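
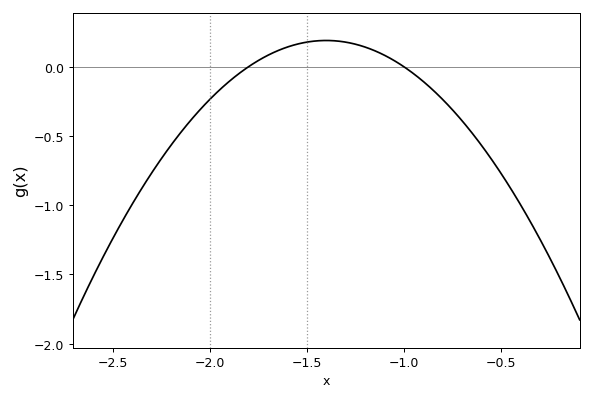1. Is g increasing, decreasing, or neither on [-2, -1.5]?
increasing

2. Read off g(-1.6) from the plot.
0.142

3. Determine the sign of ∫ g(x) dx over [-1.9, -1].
positive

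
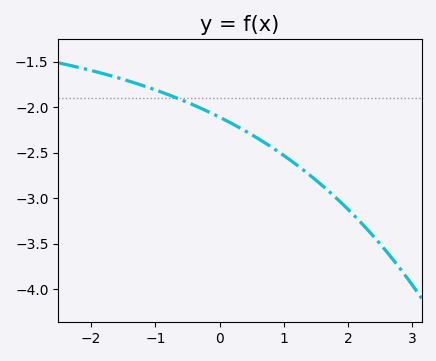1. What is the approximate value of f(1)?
-2.53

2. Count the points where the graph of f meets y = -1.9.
1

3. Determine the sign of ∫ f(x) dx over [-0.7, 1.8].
negative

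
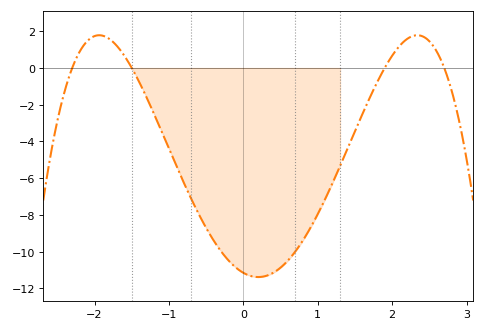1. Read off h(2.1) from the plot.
1.2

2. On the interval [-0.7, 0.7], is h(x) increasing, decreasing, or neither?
neither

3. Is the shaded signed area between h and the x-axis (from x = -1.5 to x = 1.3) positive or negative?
negative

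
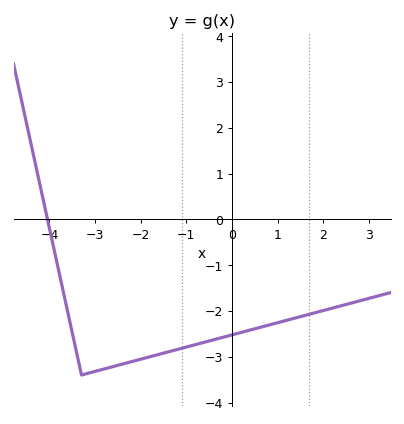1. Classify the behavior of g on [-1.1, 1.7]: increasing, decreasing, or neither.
increasing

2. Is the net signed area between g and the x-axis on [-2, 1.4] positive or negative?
negative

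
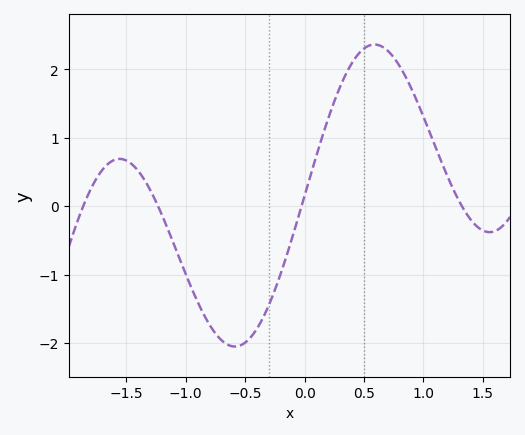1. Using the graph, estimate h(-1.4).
0.514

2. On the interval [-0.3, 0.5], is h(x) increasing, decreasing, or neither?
increasing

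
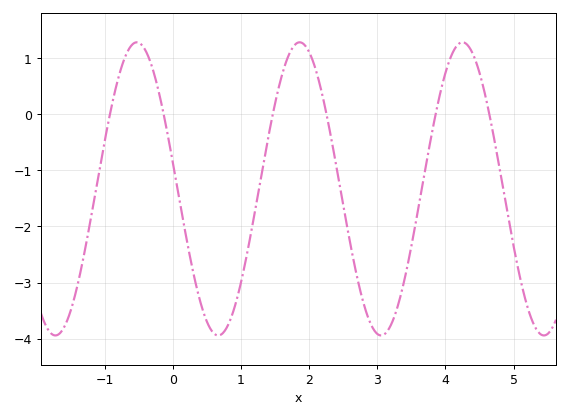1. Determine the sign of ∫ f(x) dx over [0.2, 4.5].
negative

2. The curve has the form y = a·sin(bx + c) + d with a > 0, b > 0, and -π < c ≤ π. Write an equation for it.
y = 2.61sin(2.6x + 3) - 1.33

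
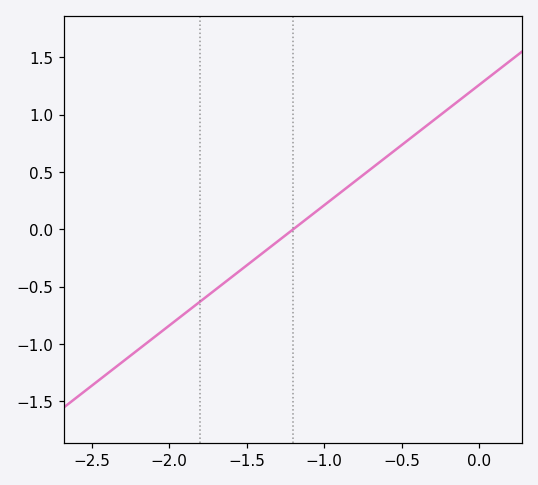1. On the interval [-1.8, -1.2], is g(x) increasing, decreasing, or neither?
increasing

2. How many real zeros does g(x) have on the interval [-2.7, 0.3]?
1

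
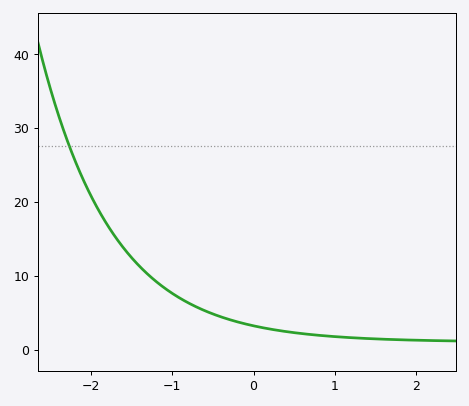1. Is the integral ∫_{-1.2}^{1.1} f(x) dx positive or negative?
positive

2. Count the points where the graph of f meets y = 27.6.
1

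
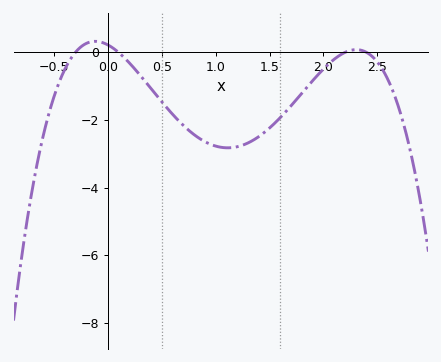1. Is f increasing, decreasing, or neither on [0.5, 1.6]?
neither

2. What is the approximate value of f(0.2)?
-0.31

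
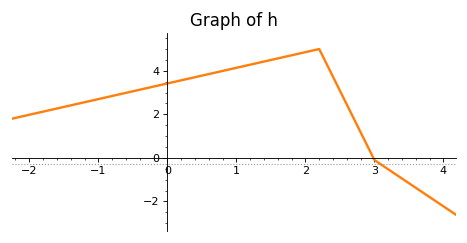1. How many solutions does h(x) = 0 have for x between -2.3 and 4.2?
1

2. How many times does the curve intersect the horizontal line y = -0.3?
1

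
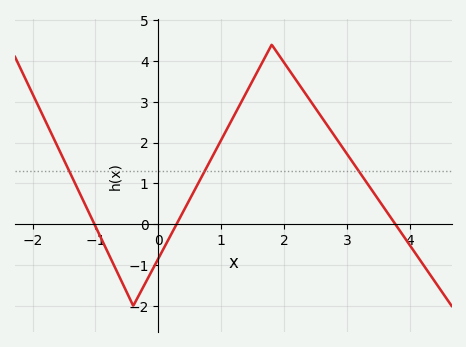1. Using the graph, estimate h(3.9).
-0.3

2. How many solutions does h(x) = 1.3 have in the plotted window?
3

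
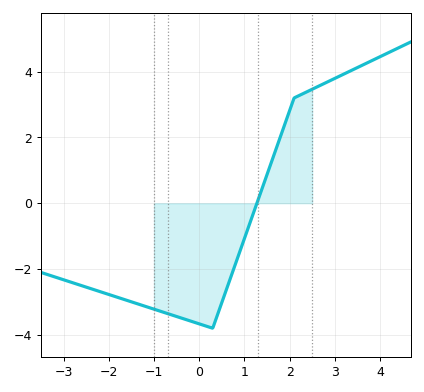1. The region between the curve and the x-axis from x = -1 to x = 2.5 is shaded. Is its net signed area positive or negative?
negative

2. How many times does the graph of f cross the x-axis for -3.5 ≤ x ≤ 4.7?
1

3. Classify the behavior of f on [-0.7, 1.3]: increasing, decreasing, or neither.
neither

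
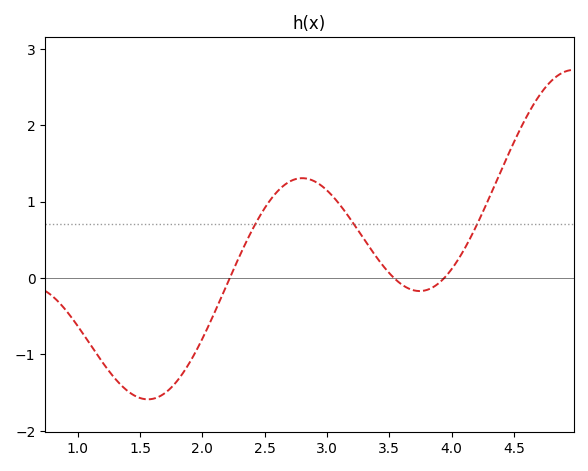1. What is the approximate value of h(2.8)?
1.3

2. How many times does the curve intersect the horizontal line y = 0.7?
3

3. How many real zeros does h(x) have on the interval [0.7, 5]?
3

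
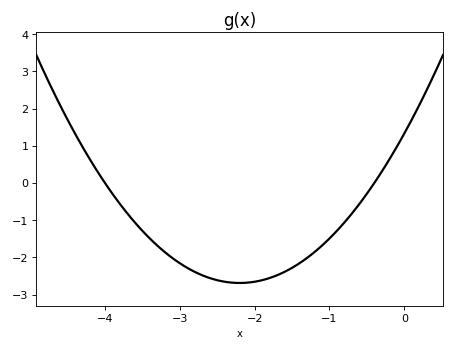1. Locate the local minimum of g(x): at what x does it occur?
-2.2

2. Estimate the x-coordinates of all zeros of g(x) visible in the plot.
-4, -0.4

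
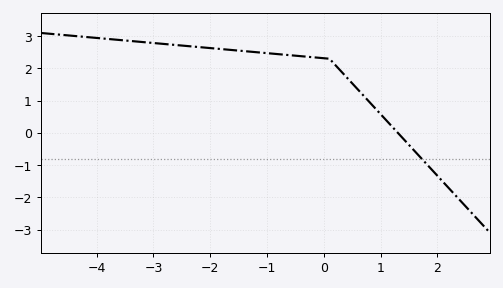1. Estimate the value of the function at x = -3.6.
2.9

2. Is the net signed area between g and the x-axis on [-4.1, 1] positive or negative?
positive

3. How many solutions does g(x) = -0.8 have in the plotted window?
1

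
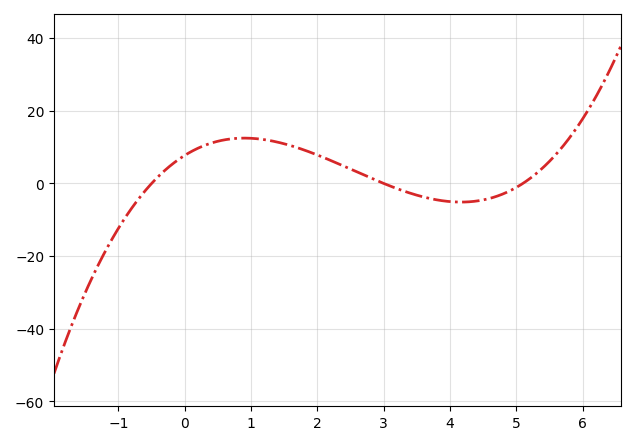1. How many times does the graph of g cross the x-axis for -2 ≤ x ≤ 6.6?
3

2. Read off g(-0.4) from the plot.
2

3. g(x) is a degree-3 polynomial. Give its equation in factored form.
y = 1.01(x + 0.5)(x - 3)(x - 5.1)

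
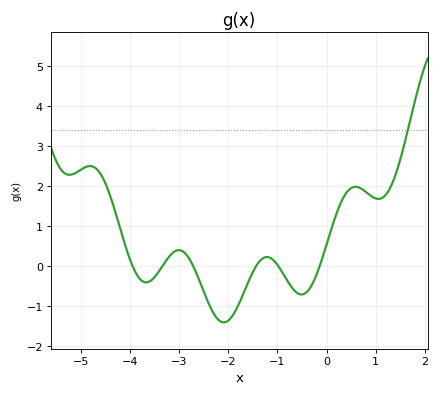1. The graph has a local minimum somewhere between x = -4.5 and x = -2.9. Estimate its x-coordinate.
-3.67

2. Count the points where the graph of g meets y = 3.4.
1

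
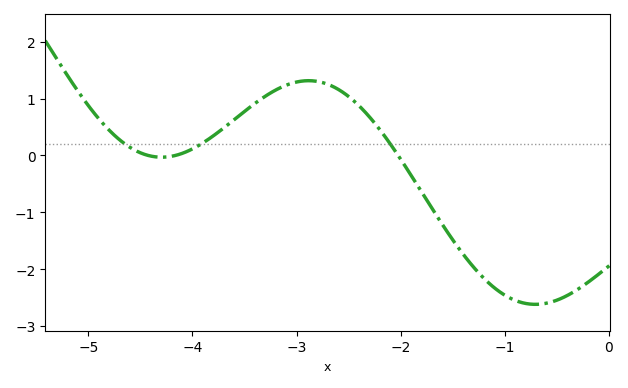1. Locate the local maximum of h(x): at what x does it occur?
-2.89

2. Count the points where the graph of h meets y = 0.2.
3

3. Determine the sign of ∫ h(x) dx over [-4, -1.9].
positive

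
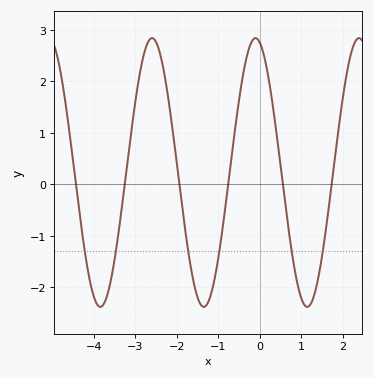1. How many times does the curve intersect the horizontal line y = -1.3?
6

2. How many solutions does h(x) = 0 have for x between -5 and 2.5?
6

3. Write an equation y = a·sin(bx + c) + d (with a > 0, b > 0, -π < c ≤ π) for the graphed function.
y = 2.61sin(2.52x + 1.84) + 0.23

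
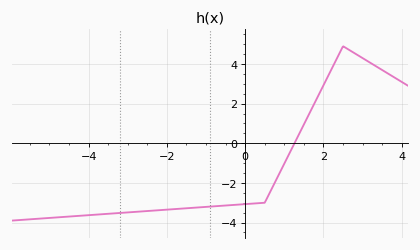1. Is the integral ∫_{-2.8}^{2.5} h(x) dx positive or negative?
negative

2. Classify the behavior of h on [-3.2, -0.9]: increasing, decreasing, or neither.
increasing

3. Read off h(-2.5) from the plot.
-3.4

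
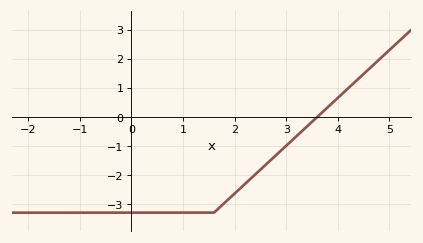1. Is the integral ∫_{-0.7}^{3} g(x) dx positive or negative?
negative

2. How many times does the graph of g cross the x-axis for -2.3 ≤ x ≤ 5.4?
1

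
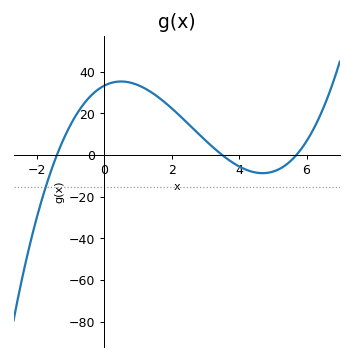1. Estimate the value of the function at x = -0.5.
26.6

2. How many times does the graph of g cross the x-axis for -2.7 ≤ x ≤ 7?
3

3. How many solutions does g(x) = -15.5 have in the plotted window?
1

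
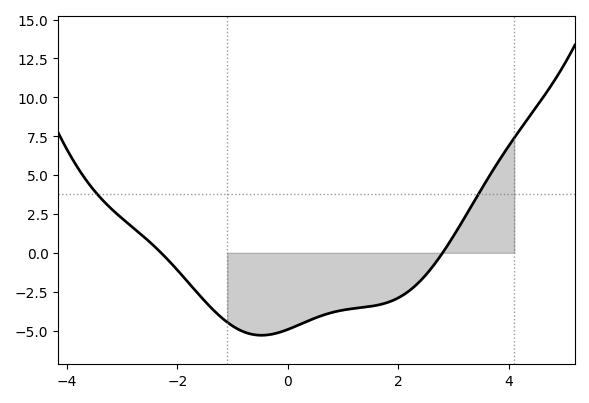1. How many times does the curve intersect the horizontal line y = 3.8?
2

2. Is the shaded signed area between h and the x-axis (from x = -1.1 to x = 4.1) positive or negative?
negative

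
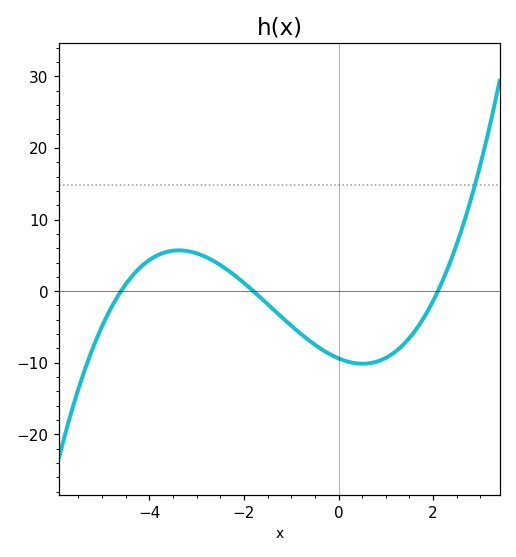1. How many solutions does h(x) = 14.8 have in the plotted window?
1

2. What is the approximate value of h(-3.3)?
5.69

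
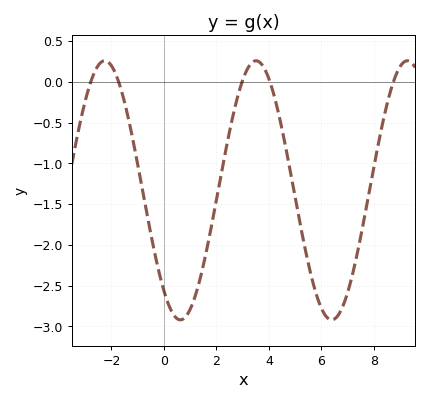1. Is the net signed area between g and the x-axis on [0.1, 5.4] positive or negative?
negative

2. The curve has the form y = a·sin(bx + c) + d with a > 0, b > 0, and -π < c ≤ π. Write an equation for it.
y = 1.59sin(1.1x - 2.3) - 1.33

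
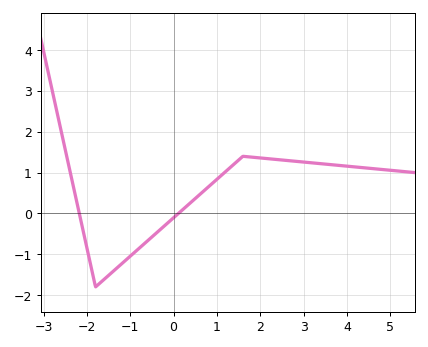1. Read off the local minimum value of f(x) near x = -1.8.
-1.8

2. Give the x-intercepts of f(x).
-2.17, 0.113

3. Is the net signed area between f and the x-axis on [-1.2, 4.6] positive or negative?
positive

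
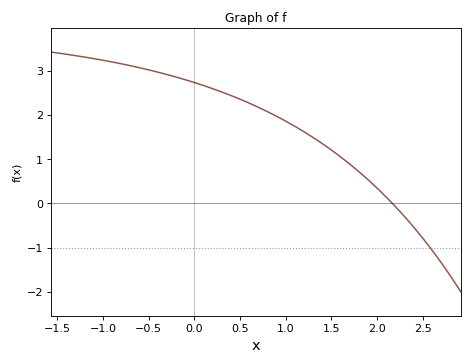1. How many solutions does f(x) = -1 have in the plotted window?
1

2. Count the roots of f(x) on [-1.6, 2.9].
1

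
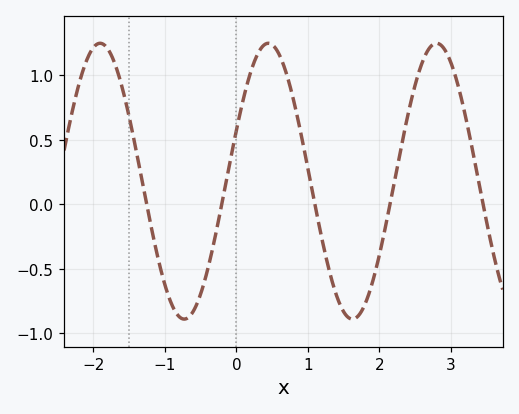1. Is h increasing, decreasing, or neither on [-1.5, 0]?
neither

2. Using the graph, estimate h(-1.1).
-0.41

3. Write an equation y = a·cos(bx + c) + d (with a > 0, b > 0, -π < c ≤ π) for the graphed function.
y = 1.07cos(2.67x - 1.19) + 0.18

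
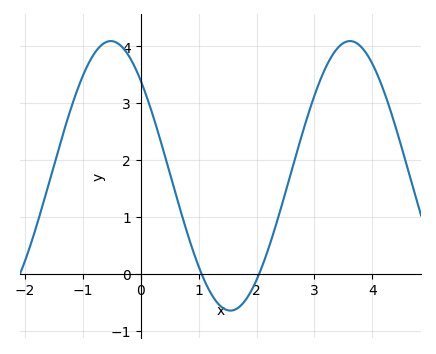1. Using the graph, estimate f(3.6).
4.09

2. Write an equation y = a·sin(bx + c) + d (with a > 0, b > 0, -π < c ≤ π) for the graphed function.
y = 2.37sin(1.52x + 2.36) + 1.72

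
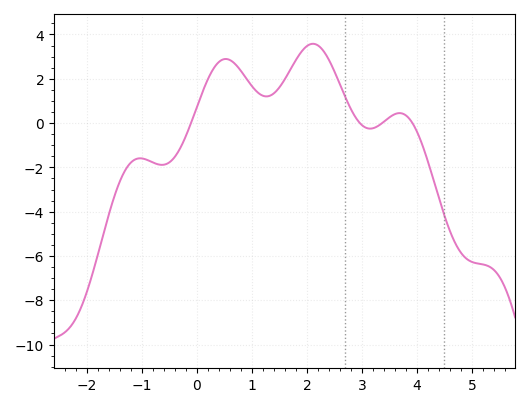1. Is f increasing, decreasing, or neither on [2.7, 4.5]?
neither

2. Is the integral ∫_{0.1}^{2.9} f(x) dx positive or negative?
positive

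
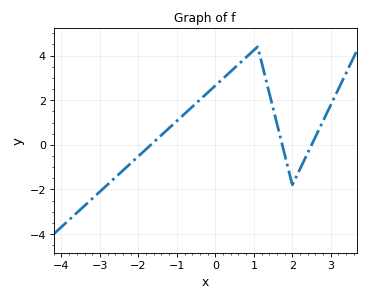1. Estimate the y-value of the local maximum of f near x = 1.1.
4.4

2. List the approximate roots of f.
-1.6, 1.8, 2.6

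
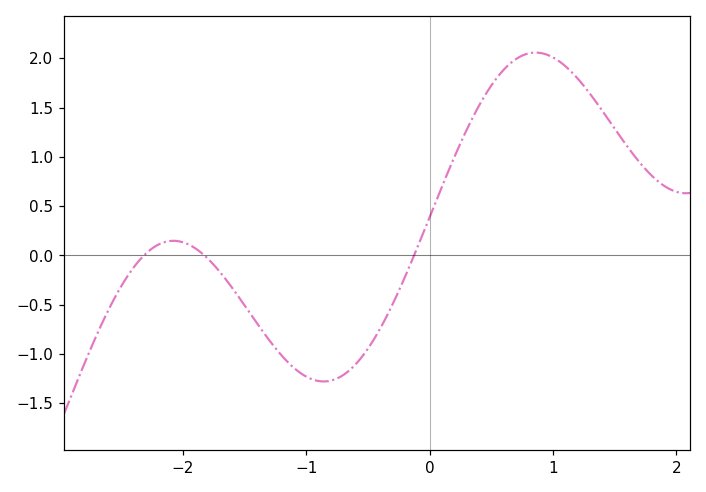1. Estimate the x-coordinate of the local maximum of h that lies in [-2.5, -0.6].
-2.1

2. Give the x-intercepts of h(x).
-2.3, -1.8, -0.1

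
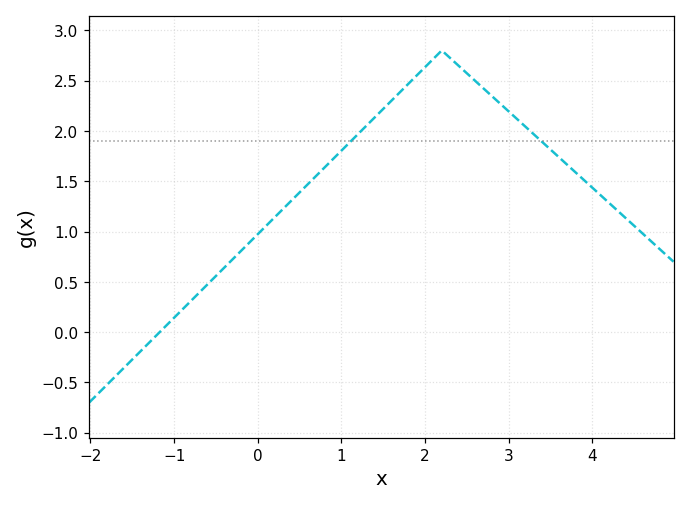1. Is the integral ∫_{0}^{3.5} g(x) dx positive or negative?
positive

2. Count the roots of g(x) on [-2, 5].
1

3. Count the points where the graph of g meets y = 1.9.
2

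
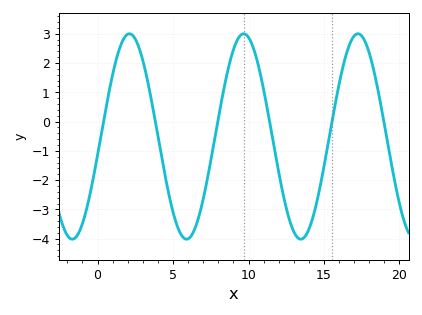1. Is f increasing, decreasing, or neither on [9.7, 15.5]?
neither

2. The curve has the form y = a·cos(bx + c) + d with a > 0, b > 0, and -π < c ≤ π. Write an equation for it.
y = 3.51cos(0.83x - 1.75) - 0.51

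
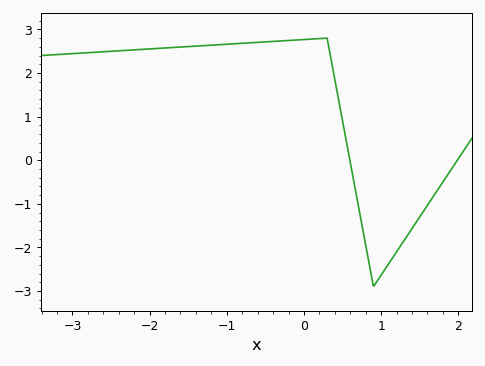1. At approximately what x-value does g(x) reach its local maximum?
0.3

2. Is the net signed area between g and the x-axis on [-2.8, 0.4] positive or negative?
positive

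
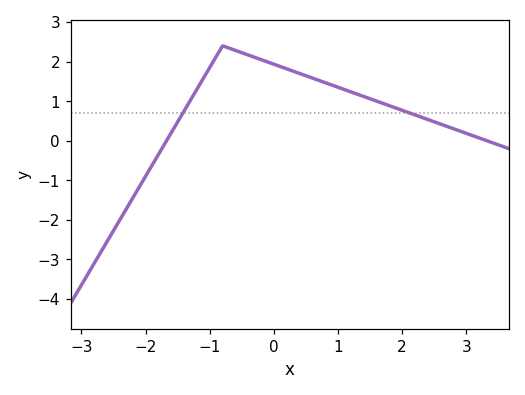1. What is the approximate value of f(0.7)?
1.5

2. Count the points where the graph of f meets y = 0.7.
2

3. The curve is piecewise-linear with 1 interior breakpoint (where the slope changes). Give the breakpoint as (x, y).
(-0.8, 2.4)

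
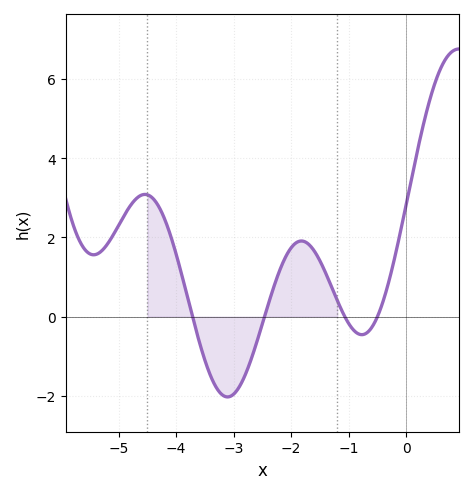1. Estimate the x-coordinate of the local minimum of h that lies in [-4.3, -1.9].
-3.11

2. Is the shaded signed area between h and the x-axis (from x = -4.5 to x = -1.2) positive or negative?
positive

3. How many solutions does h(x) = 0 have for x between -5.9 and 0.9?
4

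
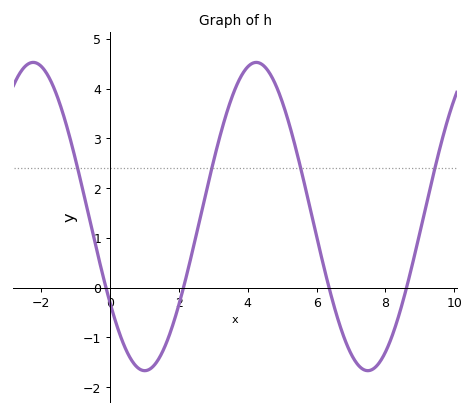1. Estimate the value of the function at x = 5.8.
1.64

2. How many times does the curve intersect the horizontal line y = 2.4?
4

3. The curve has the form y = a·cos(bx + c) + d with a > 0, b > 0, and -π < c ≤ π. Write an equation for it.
y = 3.1cos(0.97x + 2.16) + 1.43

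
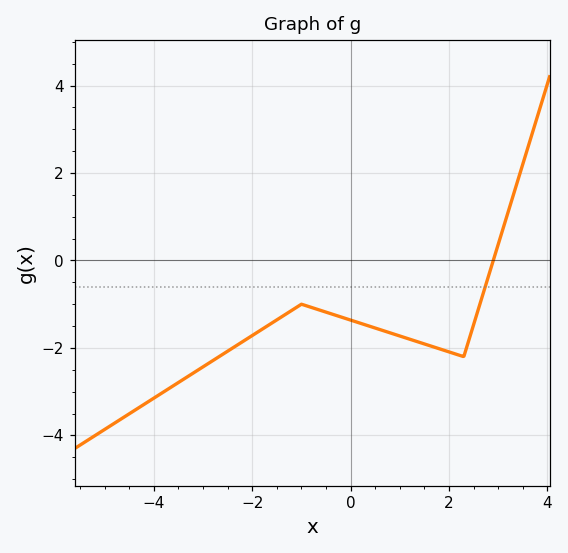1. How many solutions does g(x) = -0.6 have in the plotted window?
1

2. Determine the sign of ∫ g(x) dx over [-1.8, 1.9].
negative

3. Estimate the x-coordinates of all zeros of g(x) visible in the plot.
2.8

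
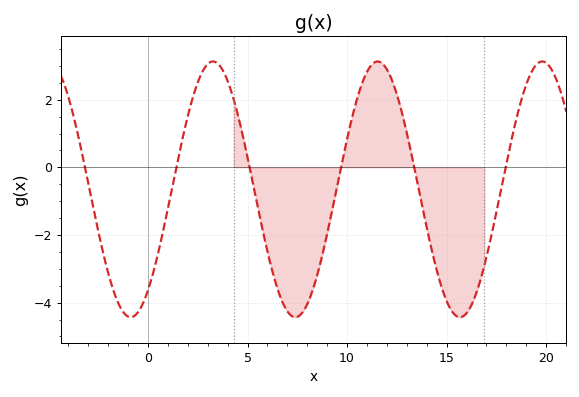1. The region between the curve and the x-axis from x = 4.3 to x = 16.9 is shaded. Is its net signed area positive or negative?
negative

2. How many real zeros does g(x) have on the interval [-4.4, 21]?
6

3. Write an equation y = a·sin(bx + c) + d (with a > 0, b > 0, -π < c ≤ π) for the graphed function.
y = 3.78sin(0.76x - 0.91) - 0.65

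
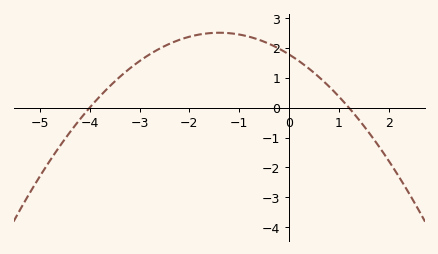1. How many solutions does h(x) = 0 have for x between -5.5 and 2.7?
2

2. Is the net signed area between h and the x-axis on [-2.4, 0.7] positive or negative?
positive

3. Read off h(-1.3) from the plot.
2.5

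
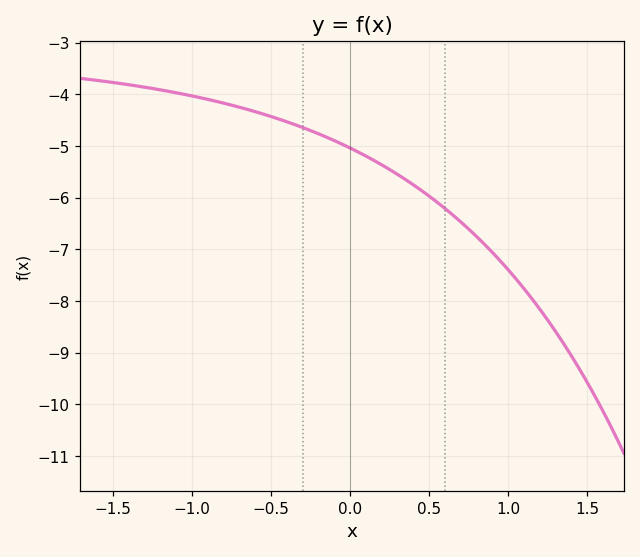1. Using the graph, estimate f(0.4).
-5.8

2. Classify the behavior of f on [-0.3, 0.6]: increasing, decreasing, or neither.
decreasing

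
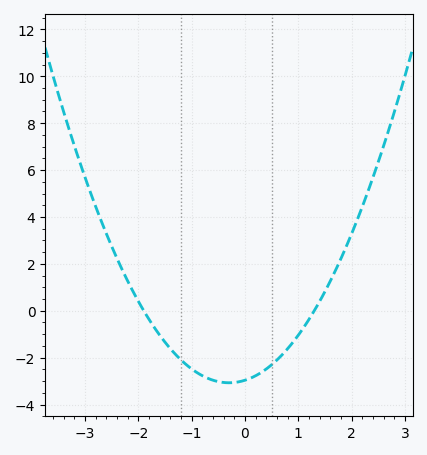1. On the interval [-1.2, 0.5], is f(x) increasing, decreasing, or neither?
neither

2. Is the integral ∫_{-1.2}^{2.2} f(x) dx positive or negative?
negative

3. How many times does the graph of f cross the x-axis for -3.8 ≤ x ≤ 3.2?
2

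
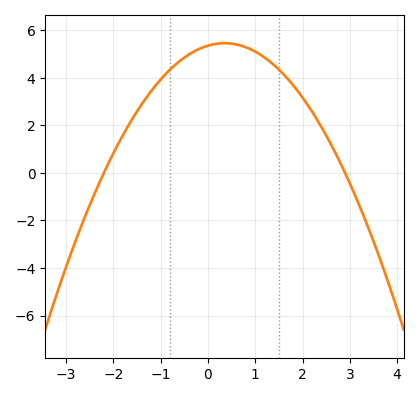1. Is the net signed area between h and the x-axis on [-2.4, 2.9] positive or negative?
positive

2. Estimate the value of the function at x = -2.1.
0.4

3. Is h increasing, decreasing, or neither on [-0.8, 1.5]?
neither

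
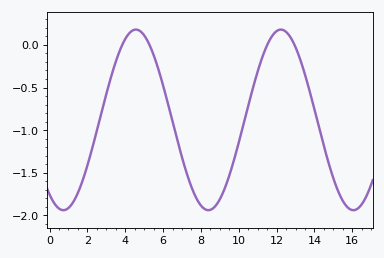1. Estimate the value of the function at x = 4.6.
0.18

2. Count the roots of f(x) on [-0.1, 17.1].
4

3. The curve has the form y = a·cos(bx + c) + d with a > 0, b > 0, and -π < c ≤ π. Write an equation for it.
y = 1.06cos(0.82x + 2.54) - 0.88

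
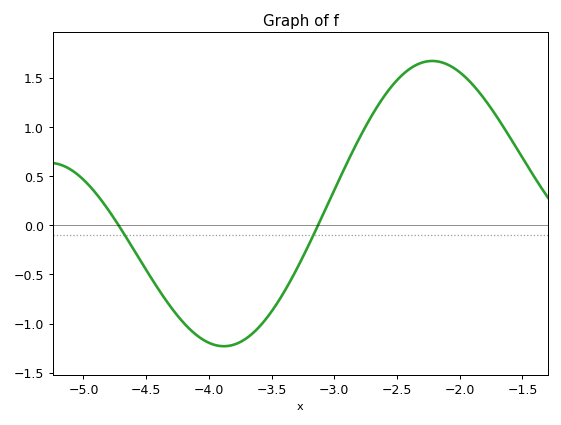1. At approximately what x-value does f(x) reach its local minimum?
-3.88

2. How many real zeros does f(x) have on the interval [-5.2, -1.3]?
2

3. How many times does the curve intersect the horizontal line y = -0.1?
2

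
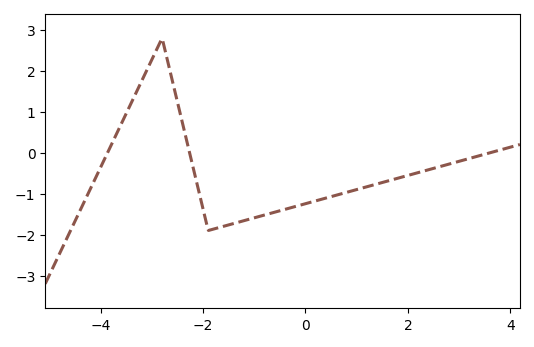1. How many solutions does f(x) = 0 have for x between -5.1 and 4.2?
3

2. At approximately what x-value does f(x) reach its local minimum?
-1.9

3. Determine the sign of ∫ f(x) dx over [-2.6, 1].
negative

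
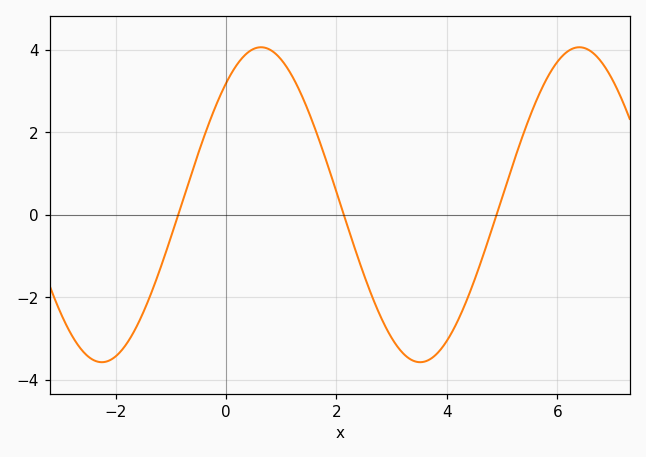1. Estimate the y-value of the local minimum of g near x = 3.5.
-3.58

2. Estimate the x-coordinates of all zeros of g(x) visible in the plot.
-0.866, 2.13, 4.9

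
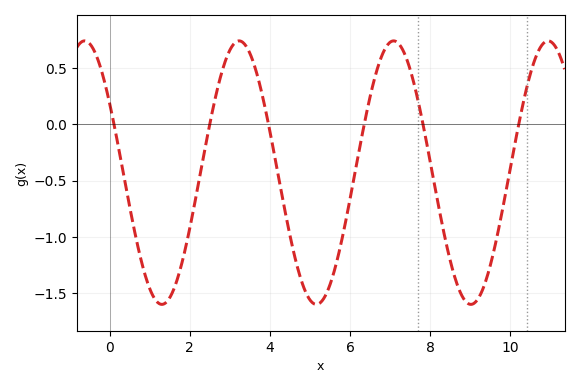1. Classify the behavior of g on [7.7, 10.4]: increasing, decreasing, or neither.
neither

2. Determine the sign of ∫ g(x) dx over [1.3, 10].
negative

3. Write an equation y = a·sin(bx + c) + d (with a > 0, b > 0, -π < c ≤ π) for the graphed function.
y = 1.17sin(1.63x + 2.59) - 0.43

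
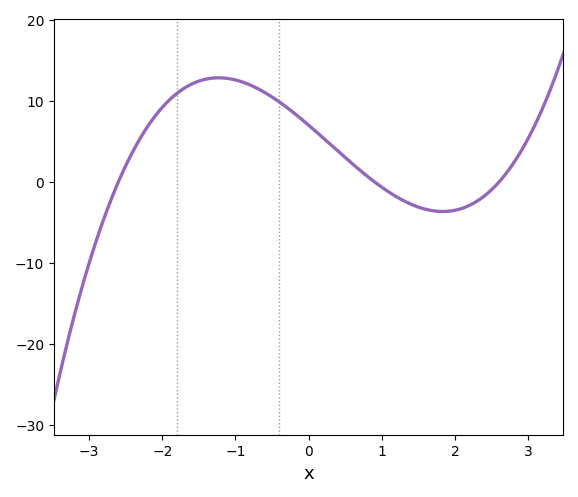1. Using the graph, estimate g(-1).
12.6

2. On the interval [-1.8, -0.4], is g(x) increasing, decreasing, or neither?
neither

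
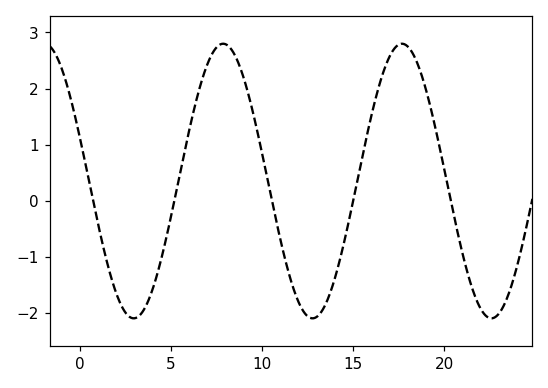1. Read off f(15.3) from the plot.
0.5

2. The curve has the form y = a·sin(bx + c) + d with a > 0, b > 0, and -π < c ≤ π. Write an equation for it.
y = 2.45sin(0.64x + 2.8) + 0.35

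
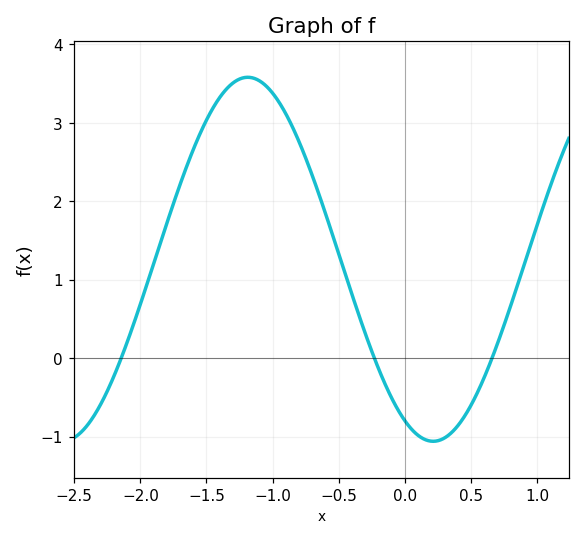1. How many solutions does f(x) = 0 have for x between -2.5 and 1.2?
3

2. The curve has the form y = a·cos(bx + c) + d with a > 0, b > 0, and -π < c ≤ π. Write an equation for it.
y = 2.32cos(2.24x + 2.66) + 1.26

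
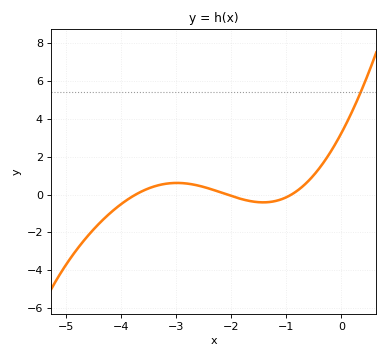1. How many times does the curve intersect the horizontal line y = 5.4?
1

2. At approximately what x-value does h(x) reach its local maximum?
-2.99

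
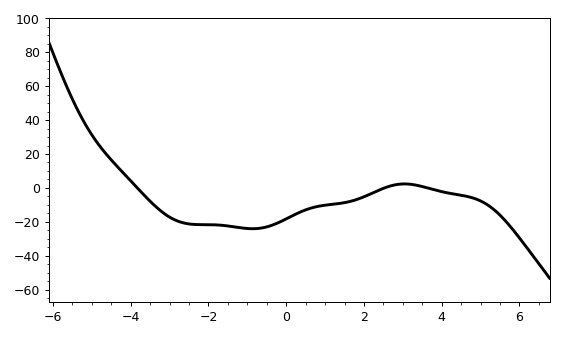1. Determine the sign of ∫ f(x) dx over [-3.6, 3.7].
negative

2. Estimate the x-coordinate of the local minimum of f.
-0.8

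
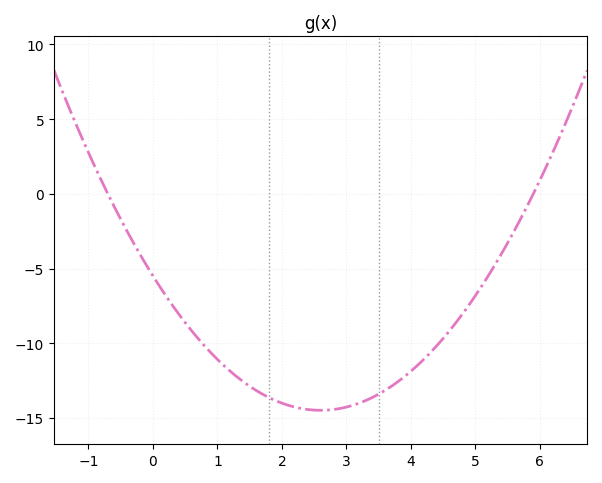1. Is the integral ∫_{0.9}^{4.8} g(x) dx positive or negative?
negative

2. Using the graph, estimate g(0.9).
-10.5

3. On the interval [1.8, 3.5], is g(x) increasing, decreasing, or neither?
neither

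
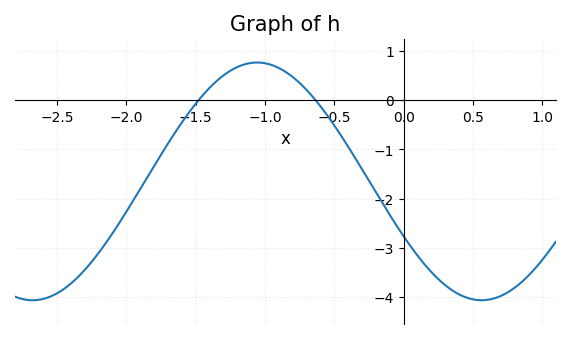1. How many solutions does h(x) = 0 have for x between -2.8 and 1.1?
2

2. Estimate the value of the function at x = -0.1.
-2.3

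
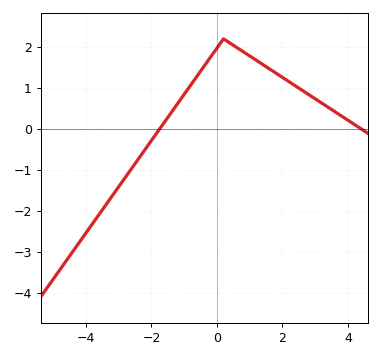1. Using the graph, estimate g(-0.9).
1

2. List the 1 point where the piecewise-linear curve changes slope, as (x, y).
(0.2, 2.2)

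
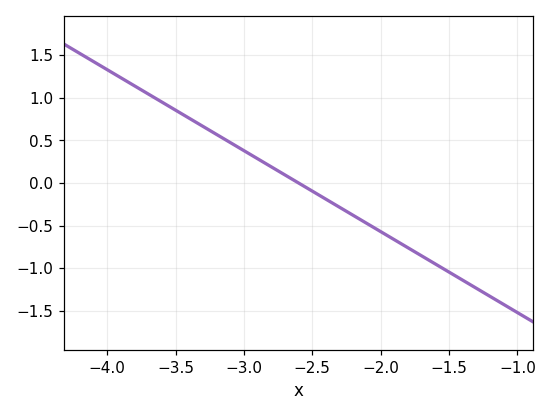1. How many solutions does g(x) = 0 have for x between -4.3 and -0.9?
1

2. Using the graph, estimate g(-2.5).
-0.095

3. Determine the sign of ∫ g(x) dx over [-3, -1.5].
negative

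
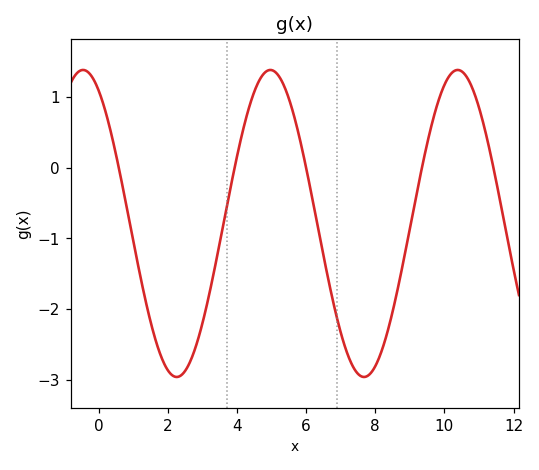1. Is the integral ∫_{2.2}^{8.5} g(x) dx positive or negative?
negative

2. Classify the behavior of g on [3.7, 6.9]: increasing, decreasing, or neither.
neither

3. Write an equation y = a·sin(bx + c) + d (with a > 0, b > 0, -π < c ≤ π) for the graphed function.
y = 2.17sin(1.16x + 2.09) - 0.79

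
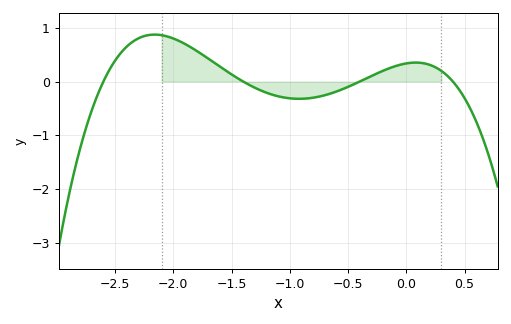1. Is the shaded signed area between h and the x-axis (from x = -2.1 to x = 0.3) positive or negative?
positive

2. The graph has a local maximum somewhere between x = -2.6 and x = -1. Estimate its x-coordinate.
-2.16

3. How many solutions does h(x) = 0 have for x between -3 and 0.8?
4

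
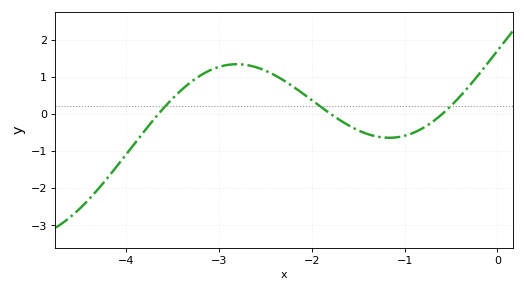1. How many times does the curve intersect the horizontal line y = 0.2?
3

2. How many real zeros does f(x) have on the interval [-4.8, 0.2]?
3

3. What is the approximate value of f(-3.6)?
0.2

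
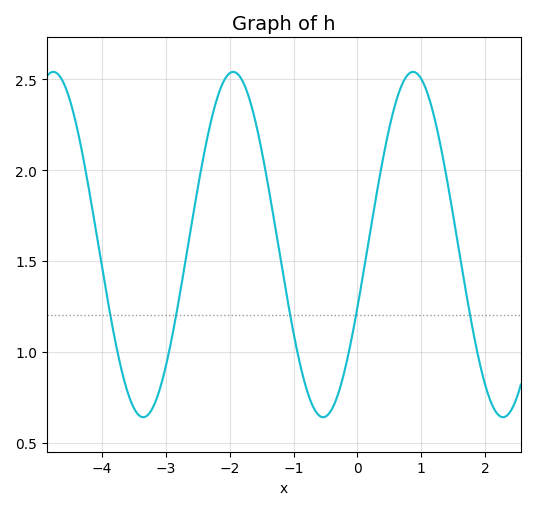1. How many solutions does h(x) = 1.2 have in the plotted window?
5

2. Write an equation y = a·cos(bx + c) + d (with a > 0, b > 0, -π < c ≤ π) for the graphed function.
y = 0.95cos(2.23x - 1.94) + 1.59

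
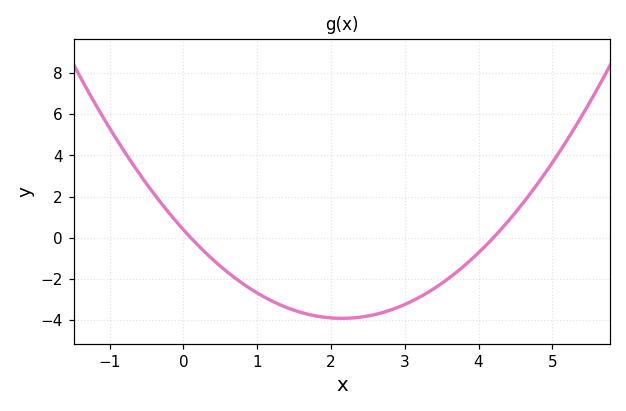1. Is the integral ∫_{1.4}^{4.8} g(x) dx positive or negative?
negative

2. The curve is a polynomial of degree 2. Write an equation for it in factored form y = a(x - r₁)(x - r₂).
y = 0.93(x - 0.1)(x - 4.2)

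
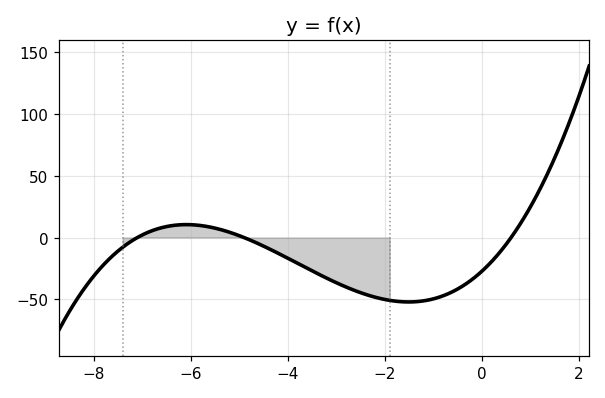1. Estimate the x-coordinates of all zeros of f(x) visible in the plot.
-7.1, -4.9, 0.6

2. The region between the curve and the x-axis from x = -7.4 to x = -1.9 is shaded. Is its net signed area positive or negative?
negative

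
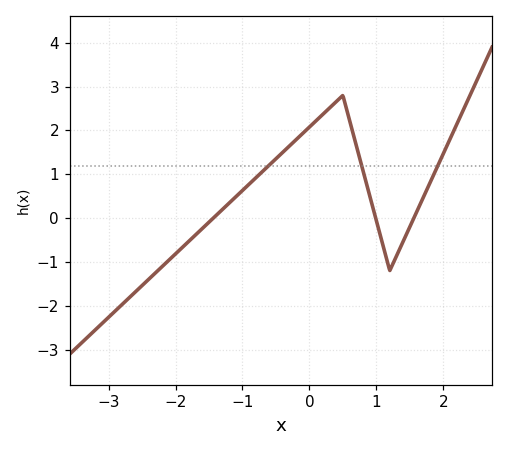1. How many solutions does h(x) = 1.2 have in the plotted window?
3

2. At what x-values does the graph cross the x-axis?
-1.4, 1, 1.6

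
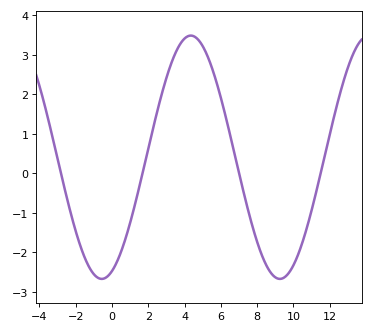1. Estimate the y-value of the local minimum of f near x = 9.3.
-2.67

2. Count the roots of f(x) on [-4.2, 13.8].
4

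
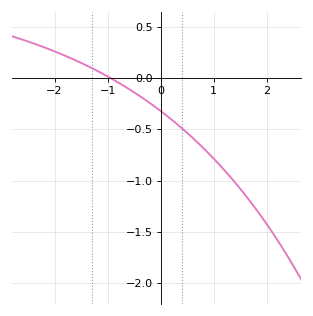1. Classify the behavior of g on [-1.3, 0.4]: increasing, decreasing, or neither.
decreasing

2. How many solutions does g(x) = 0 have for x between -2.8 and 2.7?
1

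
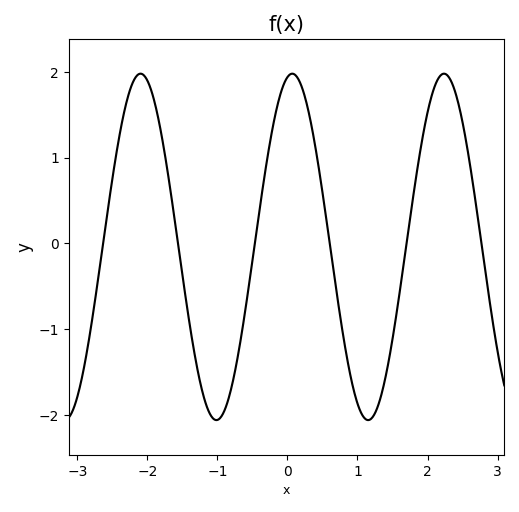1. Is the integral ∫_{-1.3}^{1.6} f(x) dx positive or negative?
negative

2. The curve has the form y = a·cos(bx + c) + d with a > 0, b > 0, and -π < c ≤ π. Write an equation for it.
y = 2.02cos(2.9x - 0.2) - 0.04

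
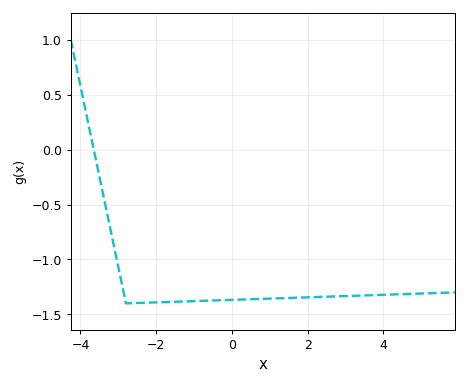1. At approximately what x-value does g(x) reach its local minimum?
-2.8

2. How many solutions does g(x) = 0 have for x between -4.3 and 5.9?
1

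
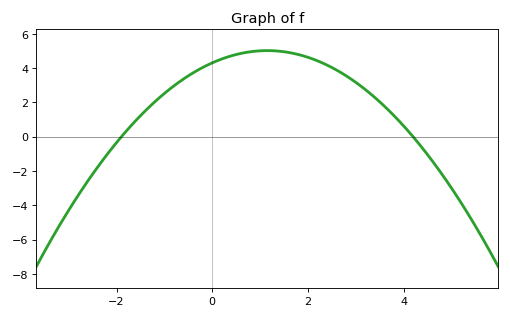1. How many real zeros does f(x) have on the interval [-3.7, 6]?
2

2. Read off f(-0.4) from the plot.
3.8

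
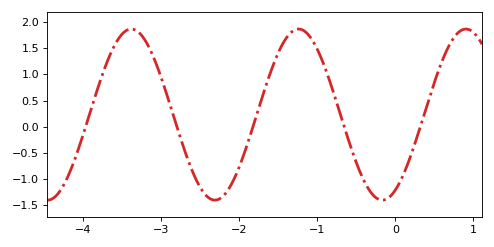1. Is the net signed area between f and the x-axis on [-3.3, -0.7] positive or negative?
positive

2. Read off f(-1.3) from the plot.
1.85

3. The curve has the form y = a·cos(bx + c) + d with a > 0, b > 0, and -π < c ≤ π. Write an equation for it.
y = 1.64cos(2.9x - 2.6) + 0.23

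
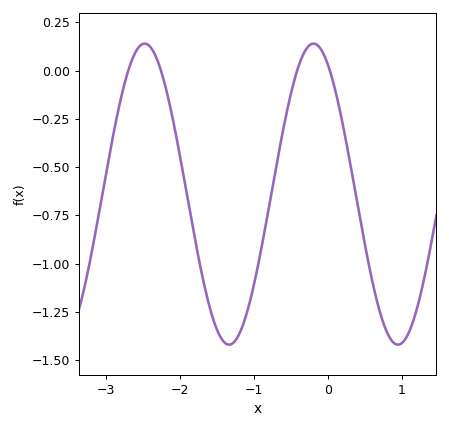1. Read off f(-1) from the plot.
-1.1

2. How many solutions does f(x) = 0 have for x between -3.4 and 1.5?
4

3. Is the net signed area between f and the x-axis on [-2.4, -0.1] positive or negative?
negative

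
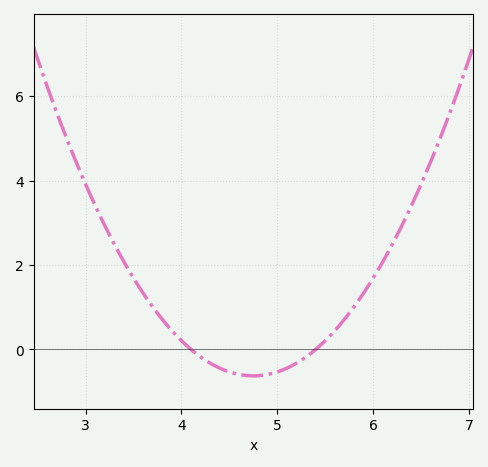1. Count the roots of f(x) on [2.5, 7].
2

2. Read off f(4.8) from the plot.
-0.622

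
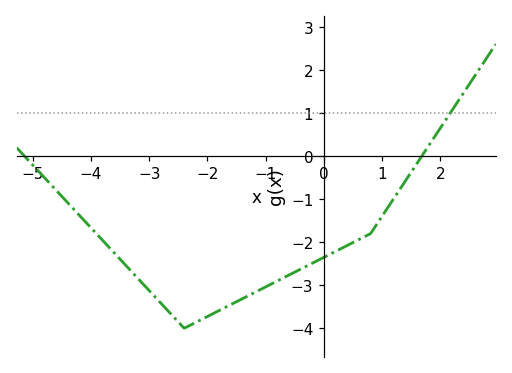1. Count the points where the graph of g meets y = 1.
1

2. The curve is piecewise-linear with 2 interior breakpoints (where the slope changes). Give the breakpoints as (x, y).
(-2.4, -4); (0.8, -1.8)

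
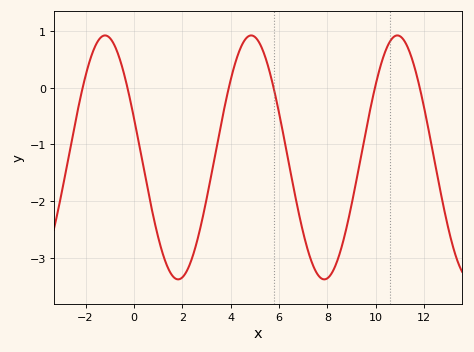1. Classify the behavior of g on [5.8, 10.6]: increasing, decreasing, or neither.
neither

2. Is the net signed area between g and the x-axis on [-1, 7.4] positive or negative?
negative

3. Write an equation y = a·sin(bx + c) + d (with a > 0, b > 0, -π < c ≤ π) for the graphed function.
y = 2.15sin(1.04x + 2.81) - 1.23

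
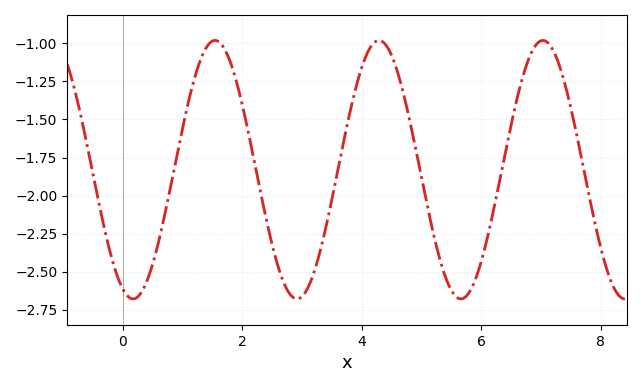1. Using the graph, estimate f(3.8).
-1.46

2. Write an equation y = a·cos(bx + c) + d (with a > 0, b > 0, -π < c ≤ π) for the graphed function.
y = 0.85cos(2.3x + 2.7) - 1.83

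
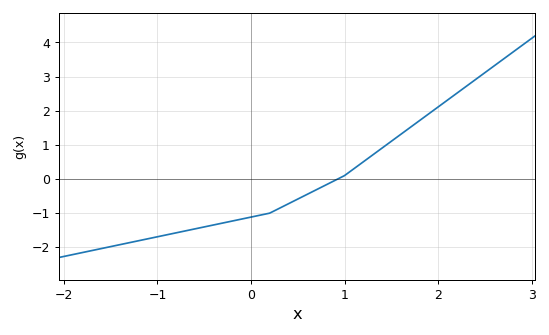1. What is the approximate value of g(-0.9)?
-1.63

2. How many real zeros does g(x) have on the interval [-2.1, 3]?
1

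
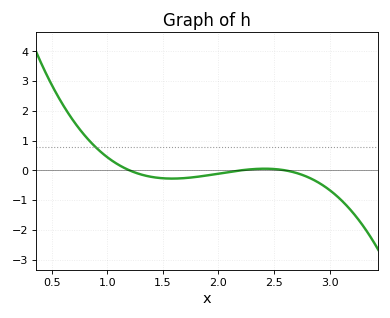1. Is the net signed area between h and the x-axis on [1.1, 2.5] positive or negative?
negative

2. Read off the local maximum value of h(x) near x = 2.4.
0.056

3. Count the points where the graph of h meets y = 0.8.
1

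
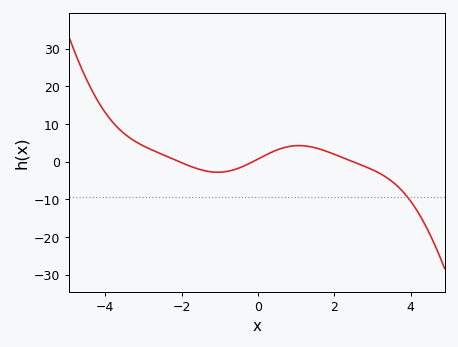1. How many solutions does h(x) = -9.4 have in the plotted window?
1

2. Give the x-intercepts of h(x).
-2, -0.2, 2.4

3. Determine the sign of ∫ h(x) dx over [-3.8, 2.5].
positive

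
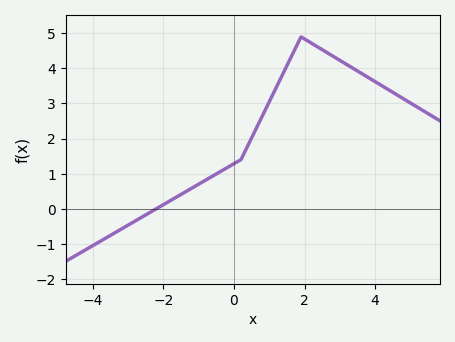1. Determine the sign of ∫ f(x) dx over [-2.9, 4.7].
positive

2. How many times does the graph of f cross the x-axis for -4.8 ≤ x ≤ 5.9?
1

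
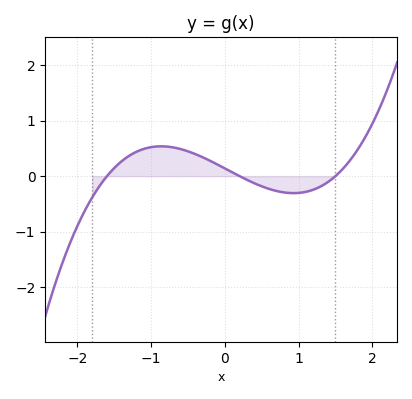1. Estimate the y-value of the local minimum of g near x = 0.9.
-0.3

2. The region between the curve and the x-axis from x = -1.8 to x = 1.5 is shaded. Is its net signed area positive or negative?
positive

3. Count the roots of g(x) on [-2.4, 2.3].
3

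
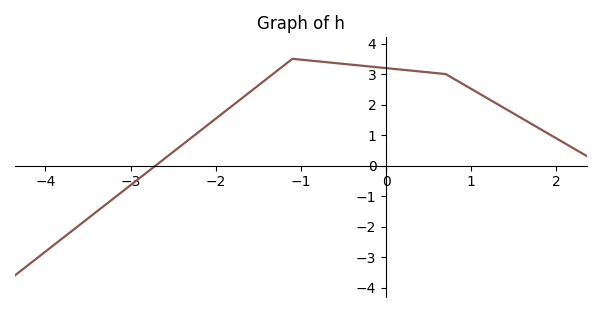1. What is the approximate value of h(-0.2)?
3.25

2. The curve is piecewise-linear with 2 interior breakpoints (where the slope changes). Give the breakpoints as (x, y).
(-1.1, 3.5); (0.7, 3)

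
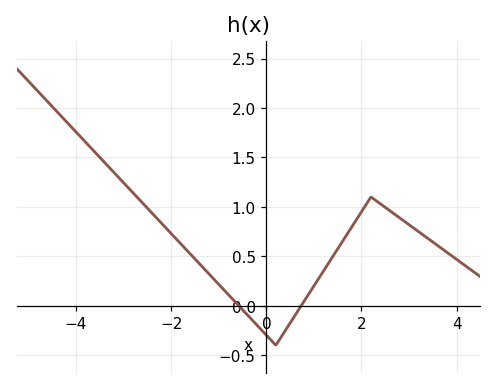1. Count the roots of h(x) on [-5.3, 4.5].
2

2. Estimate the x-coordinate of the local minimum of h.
0.2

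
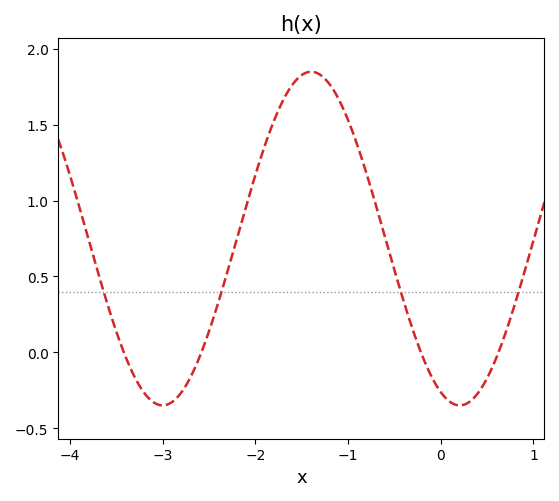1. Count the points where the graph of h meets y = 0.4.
4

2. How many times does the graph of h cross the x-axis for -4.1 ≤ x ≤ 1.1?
4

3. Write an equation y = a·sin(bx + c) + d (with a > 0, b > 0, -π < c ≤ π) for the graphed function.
y = 1.1sin(2x - 2) + 0.75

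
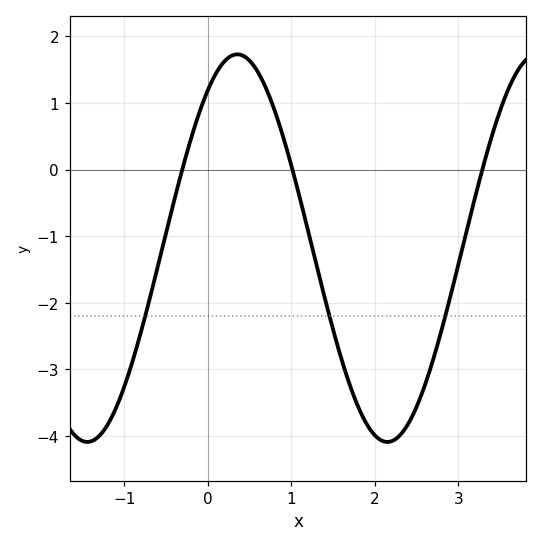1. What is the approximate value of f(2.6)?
-3.2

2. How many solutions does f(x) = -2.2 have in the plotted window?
3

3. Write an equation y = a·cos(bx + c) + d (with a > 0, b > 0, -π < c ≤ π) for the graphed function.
y = 2.91cos(1.8x - 0.62) - 1.18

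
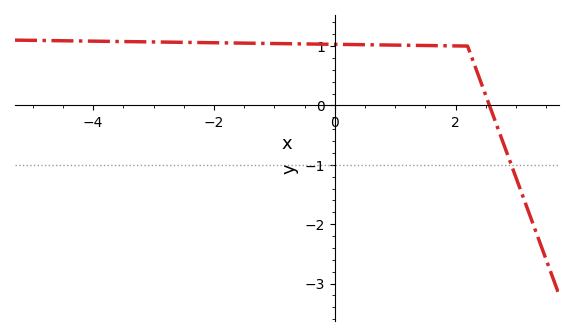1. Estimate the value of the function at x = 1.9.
1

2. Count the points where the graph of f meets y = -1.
1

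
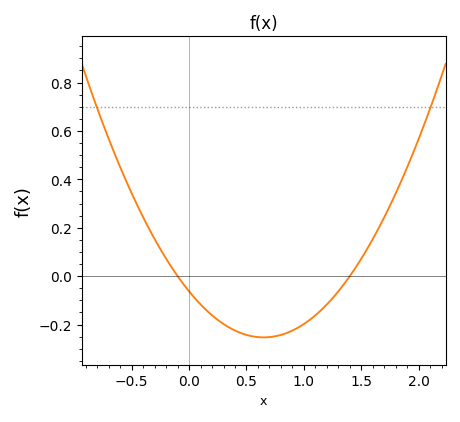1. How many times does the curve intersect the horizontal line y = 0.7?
2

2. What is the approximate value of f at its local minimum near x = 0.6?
-0.26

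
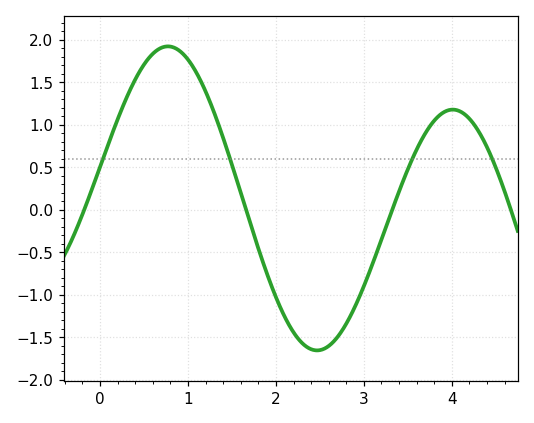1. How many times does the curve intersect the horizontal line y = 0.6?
4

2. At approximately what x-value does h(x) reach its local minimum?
2.47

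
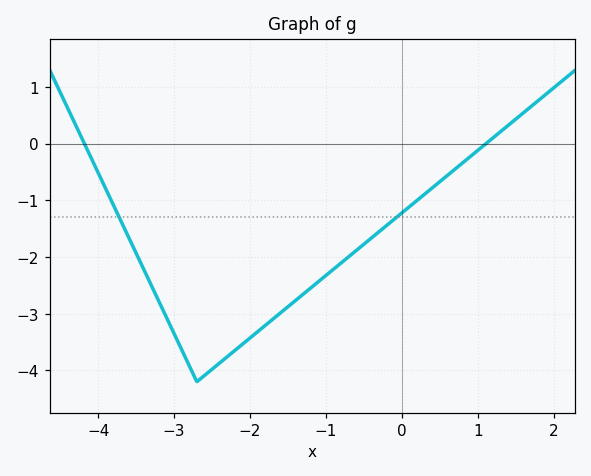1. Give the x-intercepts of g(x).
-4.2, 1.1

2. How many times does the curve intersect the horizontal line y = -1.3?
2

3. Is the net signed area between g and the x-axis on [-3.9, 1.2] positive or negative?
negative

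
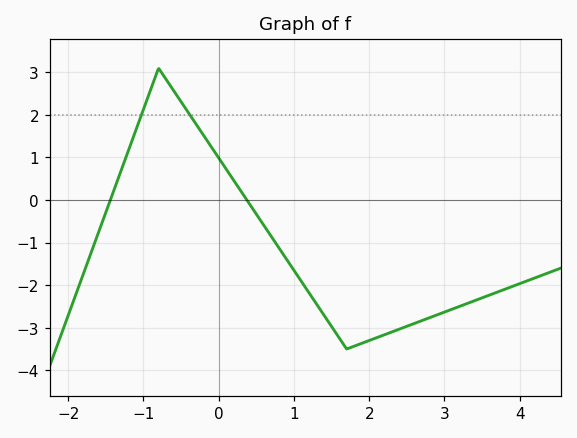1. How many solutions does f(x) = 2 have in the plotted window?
2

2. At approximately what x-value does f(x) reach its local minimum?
1.7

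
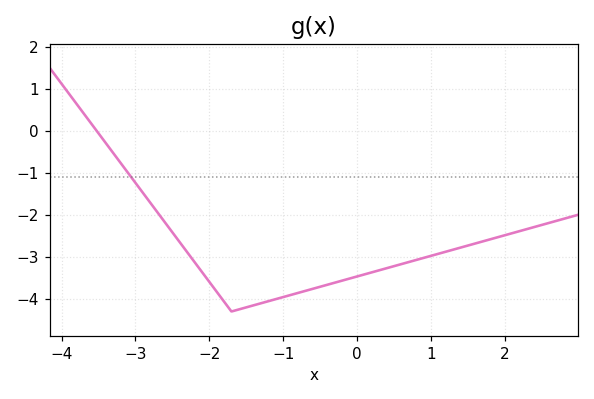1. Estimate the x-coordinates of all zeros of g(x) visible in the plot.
-3.5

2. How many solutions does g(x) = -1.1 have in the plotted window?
1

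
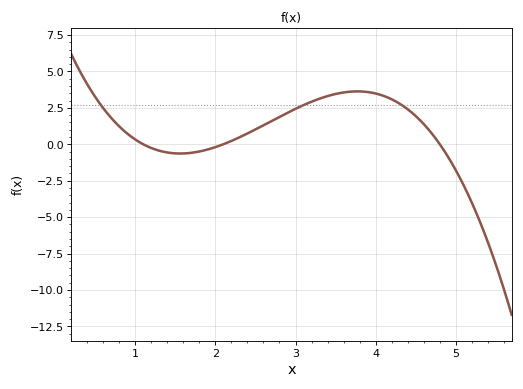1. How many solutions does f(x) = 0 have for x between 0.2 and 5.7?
3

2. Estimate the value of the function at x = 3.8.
3.5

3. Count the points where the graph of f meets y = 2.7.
3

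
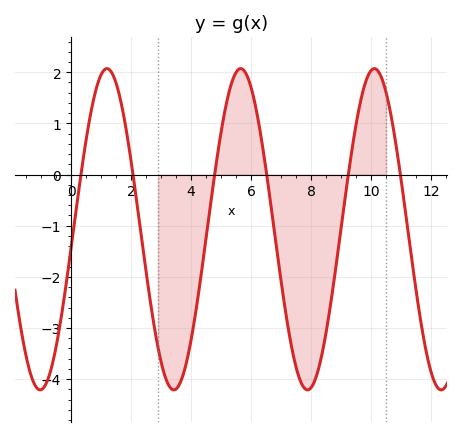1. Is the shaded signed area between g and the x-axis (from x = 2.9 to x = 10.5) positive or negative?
negative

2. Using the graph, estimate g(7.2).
-2.86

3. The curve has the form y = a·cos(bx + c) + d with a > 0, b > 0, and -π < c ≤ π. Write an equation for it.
y = 3.14cos(1.41x - 1.69) - 1.07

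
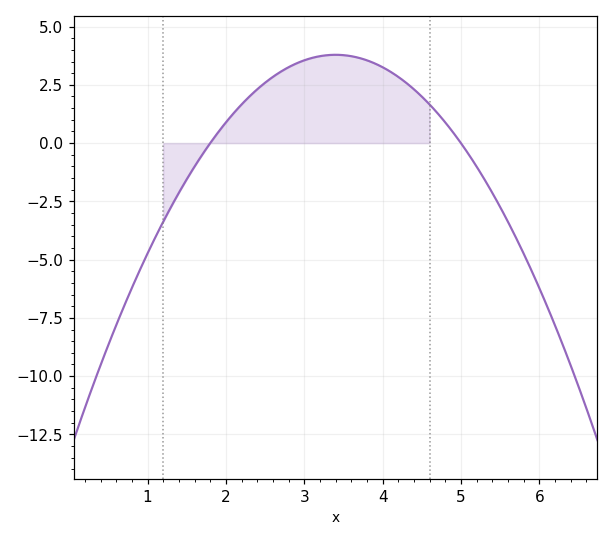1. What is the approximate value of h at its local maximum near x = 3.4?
3.8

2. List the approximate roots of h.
1.8, 5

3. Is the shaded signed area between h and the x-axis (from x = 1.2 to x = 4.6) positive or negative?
positive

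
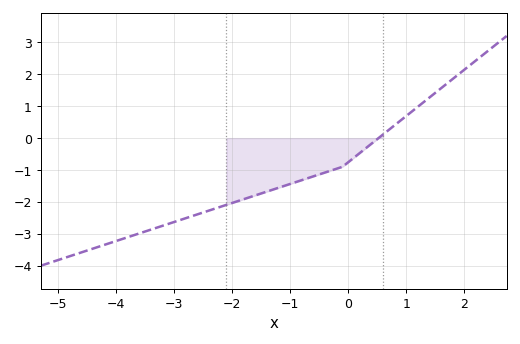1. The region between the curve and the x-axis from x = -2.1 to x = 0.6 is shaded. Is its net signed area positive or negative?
negative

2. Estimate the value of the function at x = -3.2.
-2.7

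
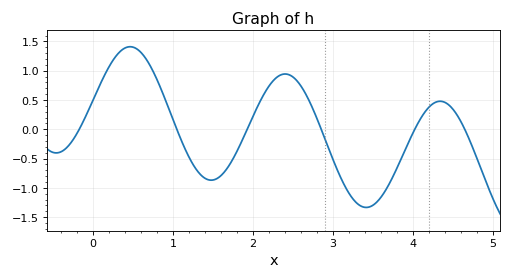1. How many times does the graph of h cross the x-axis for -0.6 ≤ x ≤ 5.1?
6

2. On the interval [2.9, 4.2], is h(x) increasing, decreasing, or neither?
neither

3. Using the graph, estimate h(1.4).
-0.836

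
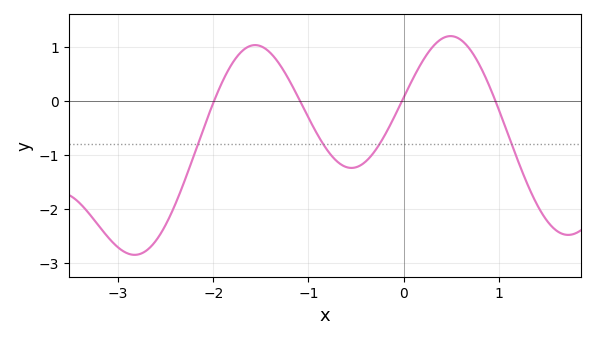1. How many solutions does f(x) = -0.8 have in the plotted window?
4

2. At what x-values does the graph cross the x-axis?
-2, -1.1, 0, 1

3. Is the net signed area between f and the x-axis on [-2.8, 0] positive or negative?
negative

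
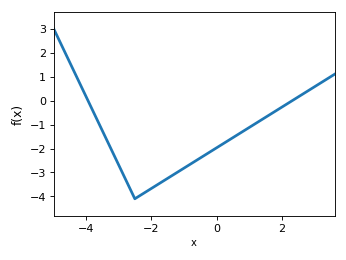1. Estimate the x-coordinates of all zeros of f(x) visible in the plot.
-4, 2.4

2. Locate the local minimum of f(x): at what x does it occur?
-2.6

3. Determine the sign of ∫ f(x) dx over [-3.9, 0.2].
negative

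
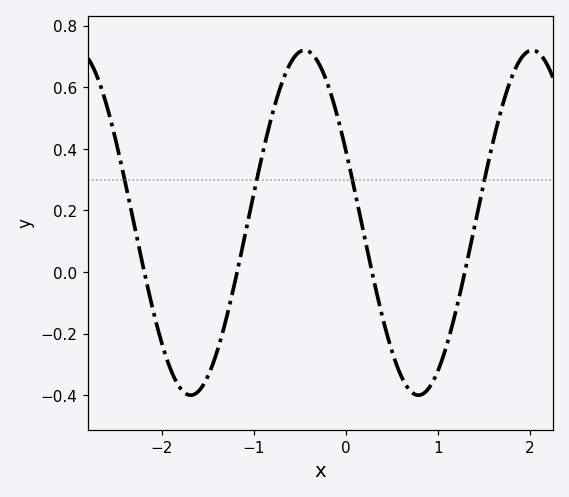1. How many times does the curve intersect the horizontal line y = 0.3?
4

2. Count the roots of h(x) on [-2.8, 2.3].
4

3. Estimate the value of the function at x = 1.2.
-0.12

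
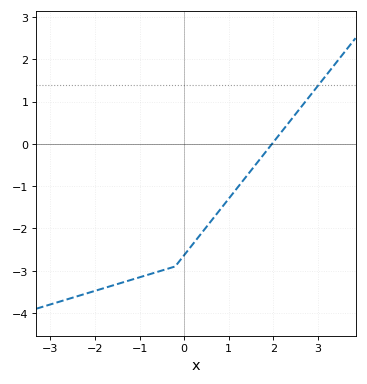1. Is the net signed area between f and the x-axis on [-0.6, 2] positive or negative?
negative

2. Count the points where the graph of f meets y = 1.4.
1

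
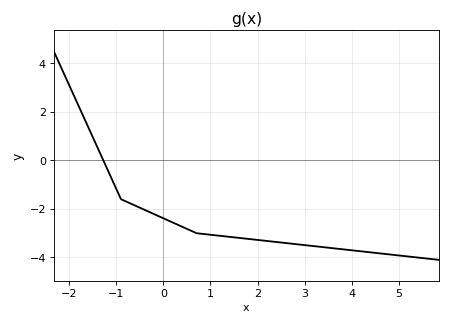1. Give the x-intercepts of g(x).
-1.2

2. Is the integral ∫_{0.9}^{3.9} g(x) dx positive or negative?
negative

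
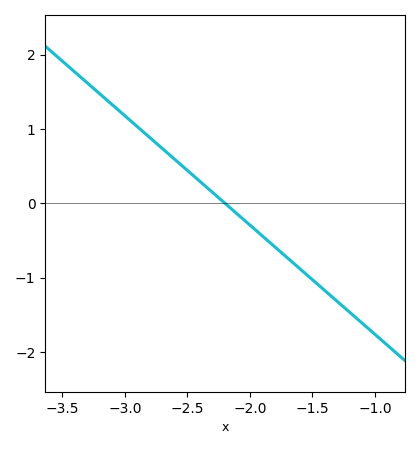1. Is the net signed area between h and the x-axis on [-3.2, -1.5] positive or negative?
positive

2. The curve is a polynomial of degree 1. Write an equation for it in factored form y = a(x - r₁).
y = -1.47(x + 2.2)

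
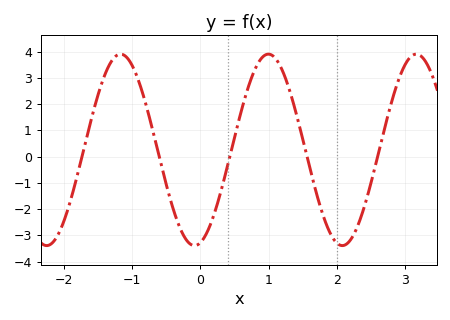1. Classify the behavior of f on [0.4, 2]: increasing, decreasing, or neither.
neither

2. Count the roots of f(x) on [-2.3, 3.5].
5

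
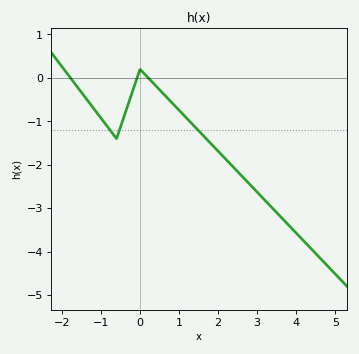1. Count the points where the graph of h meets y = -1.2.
3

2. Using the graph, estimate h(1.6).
-1.3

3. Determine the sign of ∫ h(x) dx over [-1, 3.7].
negative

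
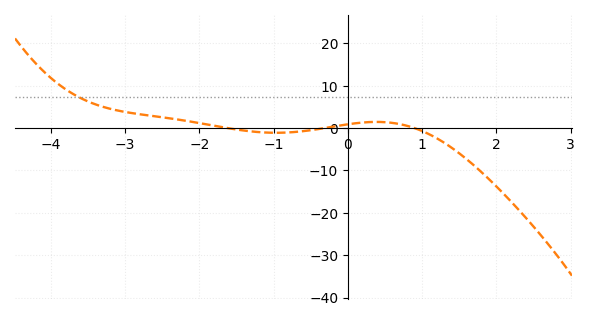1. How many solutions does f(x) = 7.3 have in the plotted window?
1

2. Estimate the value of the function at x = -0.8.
-1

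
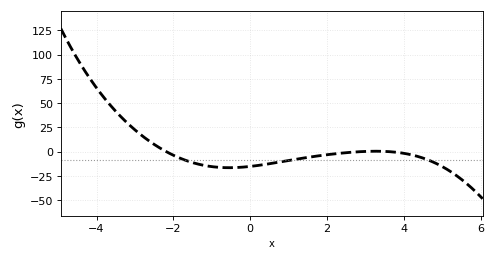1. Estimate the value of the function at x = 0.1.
-15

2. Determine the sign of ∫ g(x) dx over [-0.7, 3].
negative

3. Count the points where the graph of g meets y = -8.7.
3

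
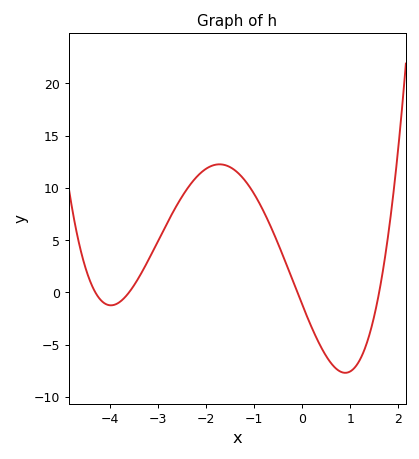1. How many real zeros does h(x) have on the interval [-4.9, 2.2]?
4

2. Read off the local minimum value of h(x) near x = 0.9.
-7.5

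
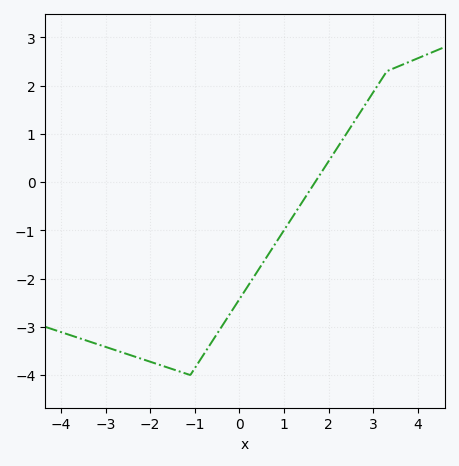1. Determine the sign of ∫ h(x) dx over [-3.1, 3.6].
negative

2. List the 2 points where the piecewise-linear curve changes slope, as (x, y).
(-1.1, -4); (3.3, 2.3)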